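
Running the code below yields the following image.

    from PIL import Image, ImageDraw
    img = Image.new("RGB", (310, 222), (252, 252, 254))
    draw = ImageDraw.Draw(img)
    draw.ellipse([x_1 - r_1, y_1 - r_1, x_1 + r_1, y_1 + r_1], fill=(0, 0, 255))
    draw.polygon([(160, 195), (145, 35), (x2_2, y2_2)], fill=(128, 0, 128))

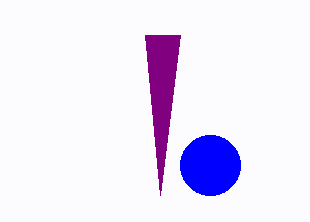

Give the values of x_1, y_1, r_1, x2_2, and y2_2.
x_1 = 210
y_1 = 165
r_1 = 30
x2_2 = 180
y2_2 = 35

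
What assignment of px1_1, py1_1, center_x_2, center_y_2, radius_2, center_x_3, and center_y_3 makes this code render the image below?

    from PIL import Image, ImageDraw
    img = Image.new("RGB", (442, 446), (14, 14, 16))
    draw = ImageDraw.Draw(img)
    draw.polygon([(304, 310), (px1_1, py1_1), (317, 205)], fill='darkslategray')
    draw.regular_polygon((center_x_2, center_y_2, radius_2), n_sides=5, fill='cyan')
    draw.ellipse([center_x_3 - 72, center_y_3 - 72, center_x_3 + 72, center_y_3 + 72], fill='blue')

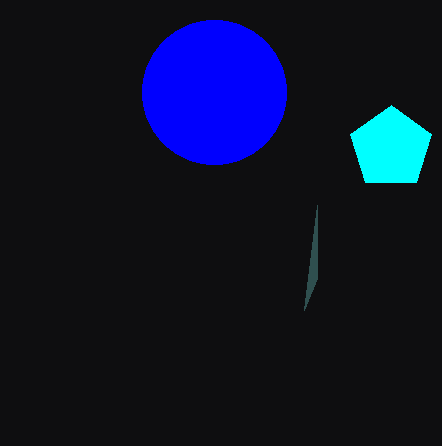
px1_1 = 317
py1_1 = 278
center_x_2 = 391
center_y_2 = 148
radius_2 = 43
center_x_3 = 214
center_y_3 = 92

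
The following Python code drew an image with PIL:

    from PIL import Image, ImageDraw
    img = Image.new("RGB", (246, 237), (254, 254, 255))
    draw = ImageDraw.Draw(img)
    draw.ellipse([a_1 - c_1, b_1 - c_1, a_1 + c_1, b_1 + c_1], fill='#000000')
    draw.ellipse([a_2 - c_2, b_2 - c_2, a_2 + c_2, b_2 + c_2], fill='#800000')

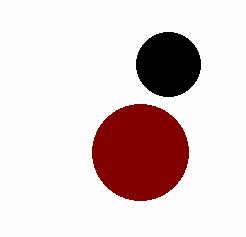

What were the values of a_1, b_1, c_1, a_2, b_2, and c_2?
a_1 = 168, b_1 = 64, c_1 = 32, a_2 = 140, b_2 = 152, c_2 = 48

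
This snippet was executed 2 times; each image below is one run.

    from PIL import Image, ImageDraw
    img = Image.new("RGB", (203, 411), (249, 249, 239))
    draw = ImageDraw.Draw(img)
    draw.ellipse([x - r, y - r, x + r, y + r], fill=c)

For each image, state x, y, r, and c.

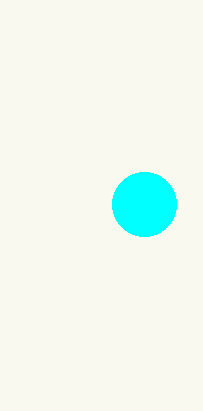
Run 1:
x = 144; y = 204; r = 32; c = 'cyan'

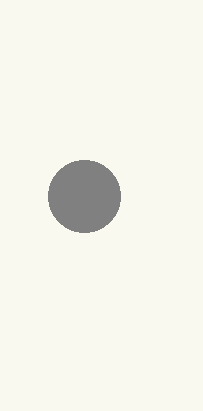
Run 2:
x = 84; y = 196; r = 36; c = 'gray'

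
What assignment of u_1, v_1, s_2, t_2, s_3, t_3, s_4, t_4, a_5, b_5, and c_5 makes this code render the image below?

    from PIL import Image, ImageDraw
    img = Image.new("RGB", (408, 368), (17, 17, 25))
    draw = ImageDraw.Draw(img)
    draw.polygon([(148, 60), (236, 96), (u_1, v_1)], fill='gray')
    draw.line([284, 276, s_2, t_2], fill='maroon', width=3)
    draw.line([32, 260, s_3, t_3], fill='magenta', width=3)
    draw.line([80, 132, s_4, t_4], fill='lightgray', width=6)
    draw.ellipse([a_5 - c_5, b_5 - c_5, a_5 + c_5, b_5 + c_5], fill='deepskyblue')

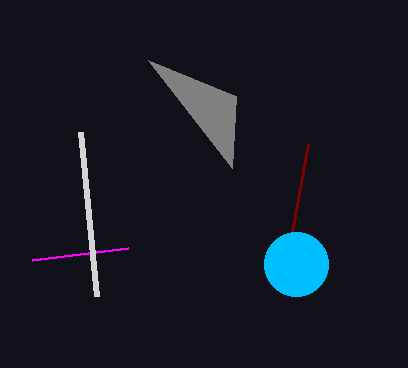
u_1 = 232
v_1 = 168
s_2 = 308
t_2 = 144
s_3 = 128
t_3 = 248
s_4 = 96
t_4 = 296
a_5 = 296
b_5 = 264
c_5 = 32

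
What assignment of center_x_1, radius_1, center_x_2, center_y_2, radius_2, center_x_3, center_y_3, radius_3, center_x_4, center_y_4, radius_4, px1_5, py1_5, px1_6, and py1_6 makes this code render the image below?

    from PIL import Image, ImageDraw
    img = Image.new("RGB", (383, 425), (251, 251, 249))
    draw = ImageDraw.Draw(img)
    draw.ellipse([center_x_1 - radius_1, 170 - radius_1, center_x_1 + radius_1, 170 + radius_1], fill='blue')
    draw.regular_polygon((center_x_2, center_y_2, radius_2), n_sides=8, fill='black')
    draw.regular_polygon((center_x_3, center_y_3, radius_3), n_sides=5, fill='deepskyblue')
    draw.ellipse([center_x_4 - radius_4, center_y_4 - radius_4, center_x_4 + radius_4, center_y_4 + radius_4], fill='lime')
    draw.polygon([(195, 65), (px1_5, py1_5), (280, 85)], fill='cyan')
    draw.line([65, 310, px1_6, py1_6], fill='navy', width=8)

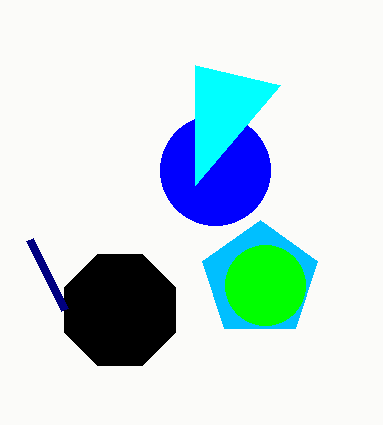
center_x_1 = 215, radius_1 = 55, center_x_2 = 120, center_y_2 = 310, radius_2 = 60, center_x_3 = 260, center_y_3 = 280, radius_3 = 60, center_x_4 = 265, center_y_4 = 285, radius_4 = 40, px1_5 = 195, py1_5 = 185, px1_6 = 30, py1_6 = 240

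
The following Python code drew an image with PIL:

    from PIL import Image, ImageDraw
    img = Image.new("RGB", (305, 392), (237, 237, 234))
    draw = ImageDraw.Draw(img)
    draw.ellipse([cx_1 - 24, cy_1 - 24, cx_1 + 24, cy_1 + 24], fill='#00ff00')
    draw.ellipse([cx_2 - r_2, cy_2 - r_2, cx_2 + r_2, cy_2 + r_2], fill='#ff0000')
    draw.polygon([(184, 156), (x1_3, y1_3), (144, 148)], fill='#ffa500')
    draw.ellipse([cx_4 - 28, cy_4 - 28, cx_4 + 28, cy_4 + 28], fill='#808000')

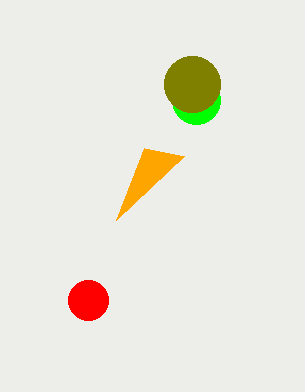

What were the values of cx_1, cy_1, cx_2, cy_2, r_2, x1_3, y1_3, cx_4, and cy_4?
cx_1 = 196; cy_1 = 100; cx_2 = 88; cy_2 = 300; r_2 = 20; x1_3 = 116; y1_3 = 220; cx_4 = 192; cy_4 = 84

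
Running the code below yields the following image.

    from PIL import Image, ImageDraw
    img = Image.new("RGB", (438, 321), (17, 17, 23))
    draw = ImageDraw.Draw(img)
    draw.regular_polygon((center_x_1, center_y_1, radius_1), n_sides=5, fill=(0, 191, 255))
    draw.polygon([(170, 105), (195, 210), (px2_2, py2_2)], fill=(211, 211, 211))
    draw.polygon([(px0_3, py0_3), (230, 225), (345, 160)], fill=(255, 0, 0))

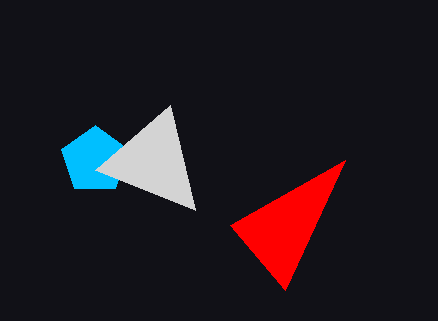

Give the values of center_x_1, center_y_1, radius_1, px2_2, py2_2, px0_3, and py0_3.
center_x_1 = 95; center_y_1 = 160; radius_1 = 35; px2_2 = 95; py2_2 = 170; px0_3 = 285; py0_3 = 290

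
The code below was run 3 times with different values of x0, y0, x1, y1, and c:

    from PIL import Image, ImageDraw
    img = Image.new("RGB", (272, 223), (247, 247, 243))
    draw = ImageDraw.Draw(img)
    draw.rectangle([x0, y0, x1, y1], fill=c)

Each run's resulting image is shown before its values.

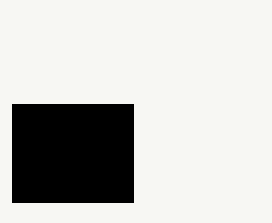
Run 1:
x0 = 12; y0 = 104; x1 = 133; y1 = 202; c = 'black'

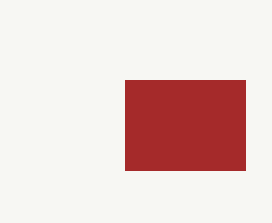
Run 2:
x0 = 125, y0 = 80, x1 = 245, y1 = 170, c = 'brown'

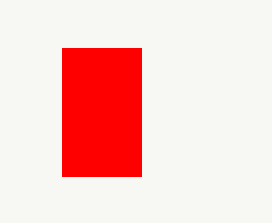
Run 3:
x0 = 62, y0 = 48, x1 = 141, y1 = 176, c = 'red'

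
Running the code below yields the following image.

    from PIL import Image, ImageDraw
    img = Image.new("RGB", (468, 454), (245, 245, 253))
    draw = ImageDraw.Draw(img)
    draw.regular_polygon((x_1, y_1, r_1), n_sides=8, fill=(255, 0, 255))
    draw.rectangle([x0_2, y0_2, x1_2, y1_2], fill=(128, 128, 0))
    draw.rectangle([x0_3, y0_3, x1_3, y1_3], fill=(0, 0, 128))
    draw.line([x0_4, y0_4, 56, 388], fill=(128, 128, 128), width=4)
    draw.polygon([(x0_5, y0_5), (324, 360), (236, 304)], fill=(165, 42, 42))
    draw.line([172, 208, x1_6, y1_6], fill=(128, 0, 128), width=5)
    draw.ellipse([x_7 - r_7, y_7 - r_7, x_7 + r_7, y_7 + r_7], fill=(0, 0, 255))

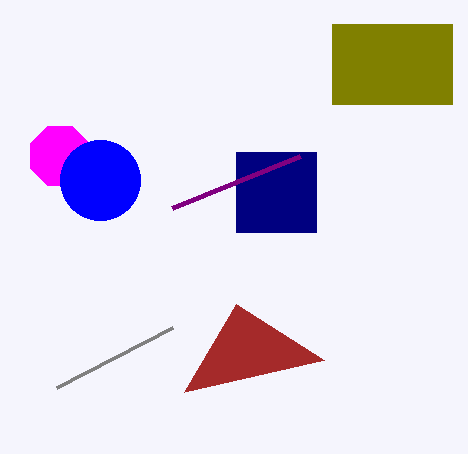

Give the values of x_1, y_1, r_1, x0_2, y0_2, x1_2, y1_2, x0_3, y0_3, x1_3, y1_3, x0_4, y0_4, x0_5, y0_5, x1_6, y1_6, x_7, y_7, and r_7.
x_1 = 60
y_1 = 156
r_1 = 32
x0_2 = 332
y0_2 = 24
x1_2 = 452
y1_2 = 104
x0_3 = 236
y0_3 = 152
x1_3 = 316
y1_3 = 232
x0_4 = 172
y0_4 = 328
x0_5 = 184
y0_5 = 392
x1_6 = 300
y1_6 = 156
x_7 = 100
y_7 = 180
r_7 = 40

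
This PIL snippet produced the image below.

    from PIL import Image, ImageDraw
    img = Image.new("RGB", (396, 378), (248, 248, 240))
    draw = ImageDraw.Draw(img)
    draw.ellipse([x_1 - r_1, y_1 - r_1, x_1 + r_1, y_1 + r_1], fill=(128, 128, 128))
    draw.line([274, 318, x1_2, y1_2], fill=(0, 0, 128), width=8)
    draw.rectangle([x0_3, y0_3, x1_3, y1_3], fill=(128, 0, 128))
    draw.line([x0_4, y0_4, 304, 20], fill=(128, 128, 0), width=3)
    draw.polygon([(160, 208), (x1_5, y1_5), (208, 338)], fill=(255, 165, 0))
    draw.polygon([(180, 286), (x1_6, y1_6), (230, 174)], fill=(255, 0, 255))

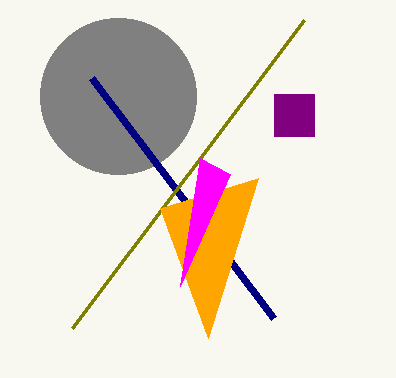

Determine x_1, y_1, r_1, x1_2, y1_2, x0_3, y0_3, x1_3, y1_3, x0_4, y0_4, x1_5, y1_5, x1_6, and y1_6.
x_1 = 118; y_1 = 96; r_1 = 78; x1_2 = 92; y1_2 = 78; x0_3 = 274; y0_3 = 94; x1_3 = 314; y1_3 = 136; x0_4 = 72; y0_4 = 328; x1_5 = 258; y1_5 = 178; x1_6 = 200; y1_6 = 158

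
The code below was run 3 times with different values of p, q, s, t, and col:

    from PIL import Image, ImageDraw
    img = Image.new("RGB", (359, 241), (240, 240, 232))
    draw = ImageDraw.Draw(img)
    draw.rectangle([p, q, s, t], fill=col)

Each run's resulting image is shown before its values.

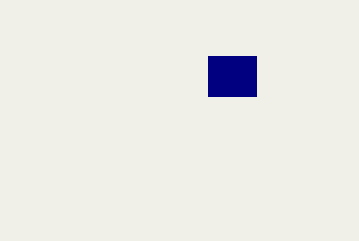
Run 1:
p = 208; q = 56; s = 256; t = 96; col = 'navy'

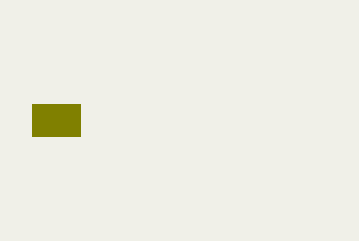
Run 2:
p = 32; q = 104; s = 80; t = 136; col = 'olive'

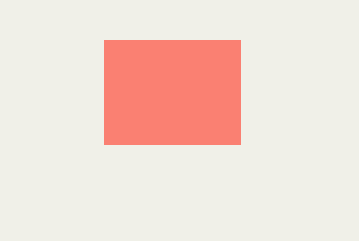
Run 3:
p = 104, q = 40, s = 240, t = 144, col = 'salmon'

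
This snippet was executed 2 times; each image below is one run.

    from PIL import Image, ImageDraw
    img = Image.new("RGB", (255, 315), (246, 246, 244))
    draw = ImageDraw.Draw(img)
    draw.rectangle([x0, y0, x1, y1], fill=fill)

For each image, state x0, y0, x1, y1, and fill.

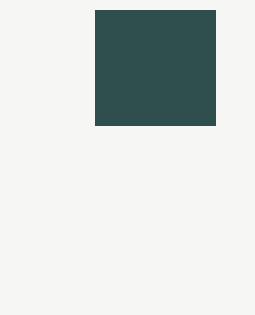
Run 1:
x0 = 95; y0 = 10; x1 = 215; y1 = 125; fill = 'darkslategray'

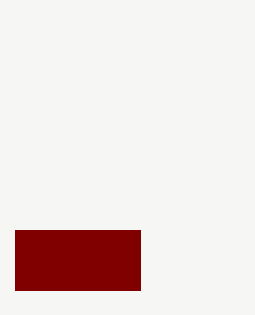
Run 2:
x0 = 15, y0 = 230, x1 = 140, y1 = 290, fill = 'maroon'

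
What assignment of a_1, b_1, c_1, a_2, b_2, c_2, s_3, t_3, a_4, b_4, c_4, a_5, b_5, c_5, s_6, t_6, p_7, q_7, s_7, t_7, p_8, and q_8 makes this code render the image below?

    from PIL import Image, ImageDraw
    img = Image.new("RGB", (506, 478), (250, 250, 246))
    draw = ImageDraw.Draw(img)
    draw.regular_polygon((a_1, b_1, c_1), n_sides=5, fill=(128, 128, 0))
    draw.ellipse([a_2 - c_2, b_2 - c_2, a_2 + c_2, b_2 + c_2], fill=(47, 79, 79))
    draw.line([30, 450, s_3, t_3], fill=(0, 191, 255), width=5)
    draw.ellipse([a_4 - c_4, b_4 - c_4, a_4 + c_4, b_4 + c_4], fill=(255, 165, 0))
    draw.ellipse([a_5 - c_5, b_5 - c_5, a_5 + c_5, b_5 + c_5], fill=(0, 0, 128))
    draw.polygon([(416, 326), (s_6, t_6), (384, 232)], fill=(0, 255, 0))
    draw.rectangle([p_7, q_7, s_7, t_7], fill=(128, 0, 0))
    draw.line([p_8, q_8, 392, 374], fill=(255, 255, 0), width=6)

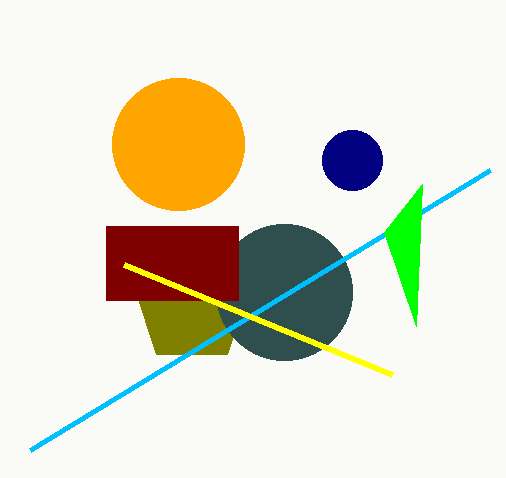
a_1 = 192
b_1 = 306
c_1 = 60
a_2 = 284
b_2 = 292
c_2 = 68
s_3 = 490
t_3 = 170
a_4 = 178
b_4 = 144
c_4 = 66
a_5 = 352
b_5 = 160
c_5 = 30
s_6 = 422
t_6 = 184
p_7 = 106
q_7 = 226
s_7 = 238
t_7 = 300
p_8 = 124
q_8 = 264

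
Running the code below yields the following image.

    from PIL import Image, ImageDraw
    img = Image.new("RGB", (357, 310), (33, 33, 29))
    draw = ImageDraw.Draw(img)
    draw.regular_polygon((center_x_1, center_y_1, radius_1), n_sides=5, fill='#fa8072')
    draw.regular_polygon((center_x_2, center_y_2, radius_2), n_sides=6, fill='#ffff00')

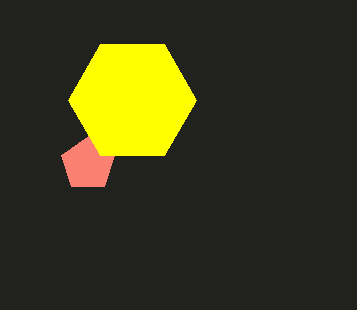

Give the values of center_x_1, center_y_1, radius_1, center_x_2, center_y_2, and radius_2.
center_x_1 = 88
center_y_1 = 164
radius_1 = 28
center_x_2 = 132
center_y_2 = 100
radius_2 = 64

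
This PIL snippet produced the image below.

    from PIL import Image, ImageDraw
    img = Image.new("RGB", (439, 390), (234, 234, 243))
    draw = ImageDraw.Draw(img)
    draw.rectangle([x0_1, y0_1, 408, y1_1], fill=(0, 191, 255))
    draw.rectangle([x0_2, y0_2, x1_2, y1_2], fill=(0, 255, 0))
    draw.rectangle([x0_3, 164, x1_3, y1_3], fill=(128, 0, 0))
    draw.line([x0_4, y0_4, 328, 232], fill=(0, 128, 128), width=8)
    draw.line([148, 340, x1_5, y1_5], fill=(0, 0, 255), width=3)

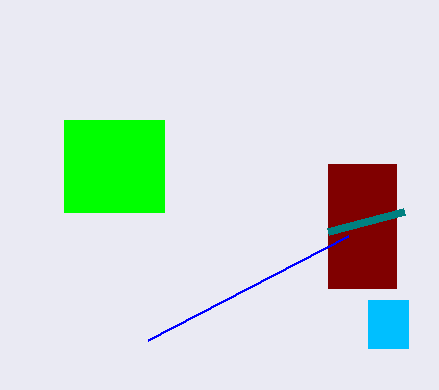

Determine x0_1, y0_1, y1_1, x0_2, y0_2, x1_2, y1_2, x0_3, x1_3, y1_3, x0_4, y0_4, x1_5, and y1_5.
x0_1 = 368
y0_1 = 300
y1_1 = 348
x0_2 = 64
y0_2 = 120
x1_2 = 164
y1_2 = 212
x0_3 = 328
x1_3 = 396
y1_3 = 288
x0_4 = 404
y0_4 = 212
x1_5 = 348
y1_5 = 236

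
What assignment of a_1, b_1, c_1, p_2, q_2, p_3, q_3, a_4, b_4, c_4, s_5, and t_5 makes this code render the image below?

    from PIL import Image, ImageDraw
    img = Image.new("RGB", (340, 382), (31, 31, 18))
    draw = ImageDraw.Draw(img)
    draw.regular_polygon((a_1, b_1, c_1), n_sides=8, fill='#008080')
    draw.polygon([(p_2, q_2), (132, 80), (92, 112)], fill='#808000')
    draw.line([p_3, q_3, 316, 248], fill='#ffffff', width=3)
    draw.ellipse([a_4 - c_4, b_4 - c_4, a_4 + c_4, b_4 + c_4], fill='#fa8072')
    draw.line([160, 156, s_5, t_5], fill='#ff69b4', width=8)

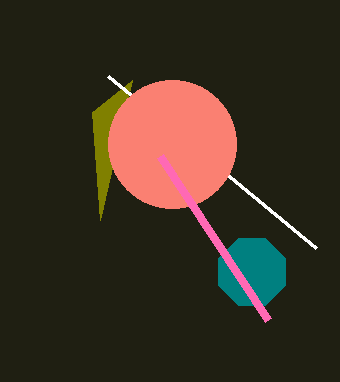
a_1 = 252
b_1 = 272
c_1 = 36
p_2 = 100
q_2 = 220
p_3 = 108
q_3 = 76
a_4 = 172
b_4 = 144
c_4 = 64
s_5 = 268
t_5 = 320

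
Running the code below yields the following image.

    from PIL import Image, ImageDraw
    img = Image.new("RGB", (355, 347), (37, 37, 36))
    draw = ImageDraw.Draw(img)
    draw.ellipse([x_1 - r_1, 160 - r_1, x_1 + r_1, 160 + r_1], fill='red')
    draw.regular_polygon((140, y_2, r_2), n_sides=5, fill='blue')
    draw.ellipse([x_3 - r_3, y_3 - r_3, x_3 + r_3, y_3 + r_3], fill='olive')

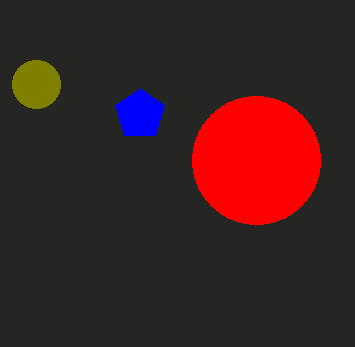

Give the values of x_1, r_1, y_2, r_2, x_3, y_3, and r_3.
x_1 = 256, r_1 = 64, y_2 = 114, r_2 = 26, x_3 = 36, y_3 = 84, r_3 = 24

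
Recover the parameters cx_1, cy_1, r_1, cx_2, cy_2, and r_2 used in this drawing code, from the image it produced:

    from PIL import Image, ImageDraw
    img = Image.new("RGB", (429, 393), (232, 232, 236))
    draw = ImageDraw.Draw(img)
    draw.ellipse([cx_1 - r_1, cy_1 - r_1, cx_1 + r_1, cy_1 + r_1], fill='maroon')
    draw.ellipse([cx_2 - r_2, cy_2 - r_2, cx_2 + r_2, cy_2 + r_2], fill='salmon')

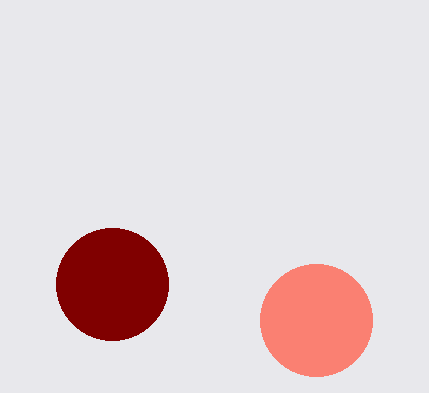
cx_1 = 112
cy_1 = 284
r_1 = 56
cx_2 = 316
cy_2 = 320
r_2 = 56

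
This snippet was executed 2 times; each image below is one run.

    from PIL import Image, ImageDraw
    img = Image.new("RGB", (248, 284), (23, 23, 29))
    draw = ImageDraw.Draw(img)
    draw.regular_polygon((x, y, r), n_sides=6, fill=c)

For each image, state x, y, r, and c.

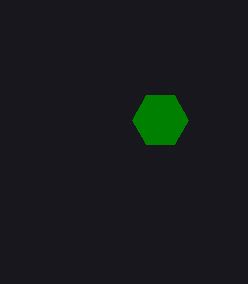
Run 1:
x = 160, y = 120, r = 28, c = 'green'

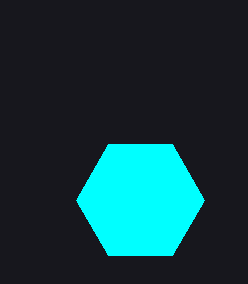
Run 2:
x = 140
y = 200
r = 64
c = 'cyan'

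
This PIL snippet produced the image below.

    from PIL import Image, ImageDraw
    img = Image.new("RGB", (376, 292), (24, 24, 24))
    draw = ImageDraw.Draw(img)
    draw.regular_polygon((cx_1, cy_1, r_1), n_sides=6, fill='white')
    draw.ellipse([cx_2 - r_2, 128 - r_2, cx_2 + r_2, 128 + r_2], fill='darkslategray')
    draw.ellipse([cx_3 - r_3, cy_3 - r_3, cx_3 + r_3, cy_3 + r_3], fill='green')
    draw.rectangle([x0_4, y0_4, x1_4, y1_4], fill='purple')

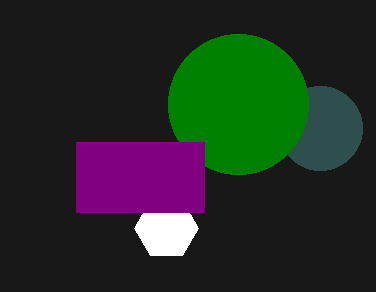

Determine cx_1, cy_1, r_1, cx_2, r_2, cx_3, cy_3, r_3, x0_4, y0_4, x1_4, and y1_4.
cx_1 = 166; cy_1 = 228; r_1 = 32; cx_2 = 320; r_2 = 42; cx_3 = 238; cy_3 = 104; r_3 = 70; x0_4 = 76; y0_4 = 142; x1_4 = 204; y1_4 = 212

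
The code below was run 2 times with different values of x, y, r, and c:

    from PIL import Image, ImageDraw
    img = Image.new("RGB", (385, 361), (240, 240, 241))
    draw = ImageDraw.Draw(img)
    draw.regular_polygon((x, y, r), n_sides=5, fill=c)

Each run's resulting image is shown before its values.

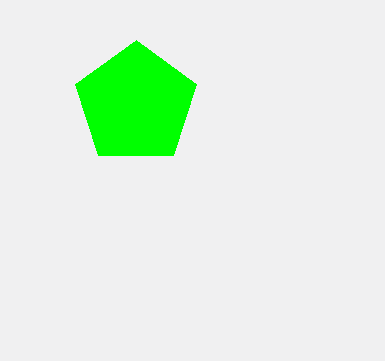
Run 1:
x = 136, y = 104, r = 64, c = 'lime'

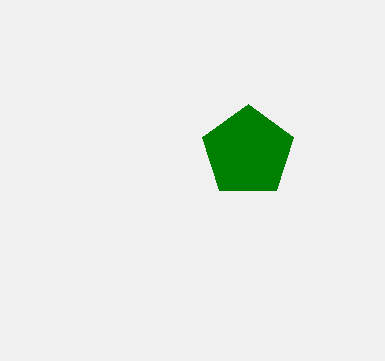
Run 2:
x = 248, y = 152, r = 48, c = 'green'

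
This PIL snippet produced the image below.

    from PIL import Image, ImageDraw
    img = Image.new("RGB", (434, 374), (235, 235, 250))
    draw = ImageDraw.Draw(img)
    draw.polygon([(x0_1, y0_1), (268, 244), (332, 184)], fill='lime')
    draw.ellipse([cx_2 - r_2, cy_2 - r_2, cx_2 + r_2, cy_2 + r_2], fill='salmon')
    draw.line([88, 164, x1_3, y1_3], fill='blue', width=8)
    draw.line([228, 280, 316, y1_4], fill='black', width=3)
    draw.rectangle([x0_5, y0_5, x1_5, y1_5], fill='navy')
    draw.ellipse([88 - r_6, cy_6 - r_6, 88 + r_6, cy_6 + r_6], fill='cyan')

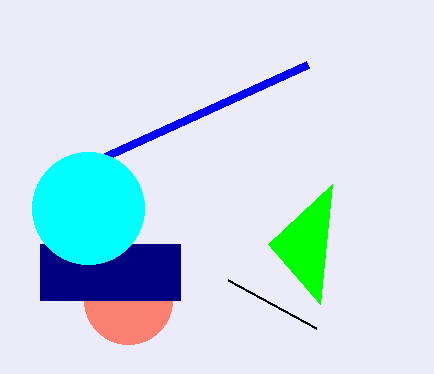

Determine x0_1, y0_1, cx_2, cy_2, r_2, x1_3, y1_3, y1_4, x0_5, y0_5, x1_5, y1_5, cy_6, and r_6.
x0_1 = 320; y0_1 = 304; cx_2 = 128; cy_2 = 300; r_2 = 44; x1_3 = 308; y1_3 = 64; y1_4 = 328; x0_5 = 40; y0_5 = 244; x1_5 = 180; y1_5 = 300; cy_6 = 208; r_6 = 56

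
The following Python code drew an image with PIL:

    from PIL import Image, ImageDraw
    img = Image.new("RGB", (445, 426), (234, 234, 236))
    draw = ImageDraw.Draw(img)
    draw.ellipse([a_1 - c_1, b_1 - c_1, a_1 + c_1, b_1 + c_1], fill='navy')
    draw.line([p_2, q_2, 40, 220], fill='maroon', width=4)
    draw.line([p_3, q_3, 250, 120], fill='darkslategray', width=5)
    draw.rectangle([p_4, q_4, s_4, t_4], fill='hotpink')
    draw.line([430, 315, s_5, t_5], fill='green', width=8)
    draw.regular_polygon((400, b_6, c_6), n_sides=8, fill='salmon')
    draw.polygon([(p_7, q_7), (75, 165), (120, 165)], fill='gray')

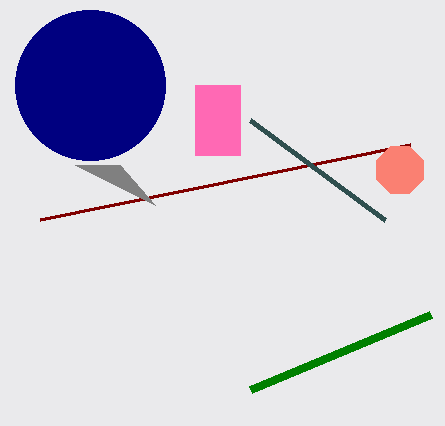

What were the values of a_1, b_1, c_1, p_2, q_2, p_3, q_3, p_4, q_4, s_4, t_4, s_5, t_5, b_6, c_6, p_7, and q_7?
a_1 = 90
b_1 = 85
c_1 = 75
p_2 = 410
q_2 = 145
p_3 = 385
q_3 = 220
p_4 = 195
q_4 = 85
s_4 = 240
t_4 = 155
s_5 = 250
t_5 = 390
b_6 = 170
c_6 = 25
p_7 = 155
q_7 = 205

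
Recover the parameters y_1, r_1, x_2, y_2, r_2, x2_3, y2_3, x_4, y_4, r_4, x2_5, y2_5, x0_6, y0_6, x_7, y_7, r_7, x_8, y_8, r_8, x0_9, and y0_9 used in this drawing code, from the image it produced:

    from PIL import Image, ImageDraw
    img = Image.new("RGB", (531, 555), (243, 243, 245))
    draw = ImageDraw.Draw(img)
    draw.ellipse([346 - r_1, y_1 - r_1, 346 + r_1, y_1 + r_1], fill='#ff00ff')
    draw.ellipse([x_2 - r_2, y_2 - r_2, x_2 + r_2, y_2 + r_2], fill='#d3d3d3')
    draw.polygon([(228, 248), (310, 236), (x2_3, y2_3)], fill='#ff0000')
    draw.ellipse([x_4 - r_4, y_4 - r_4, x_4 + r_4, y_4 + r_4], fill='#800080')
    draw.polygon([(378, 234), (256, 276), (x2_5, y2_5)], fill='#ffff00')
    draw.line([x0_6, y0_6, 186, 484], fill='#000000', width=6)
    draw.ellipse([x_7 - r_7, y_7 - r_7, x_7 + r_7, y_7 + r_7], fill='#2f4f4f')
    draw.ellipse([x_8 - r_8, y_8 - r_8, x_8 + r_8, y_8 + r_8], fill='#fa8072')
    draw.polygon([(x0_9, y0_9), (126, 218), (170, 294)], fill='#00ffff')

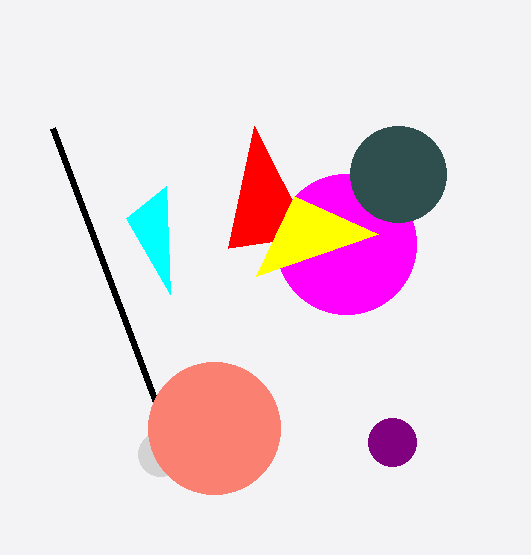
y_1 = 244, r_1 = 70, x_2 = 160, y_2 = 454, r_2 = 22, x2_3 = 254, y2_3 = 126, x_4 = 392, y_4 = 442, r_4 = 24, x2_5 = 294, y2_5 = 196, x0_6 = 52, y0_6 = 128, x_7 = 398, y_7 = 174, r_7 = 48, x_8 = 214, y_8 = 428, r_8 = 66, x0_9 = 166, y0_9 = 186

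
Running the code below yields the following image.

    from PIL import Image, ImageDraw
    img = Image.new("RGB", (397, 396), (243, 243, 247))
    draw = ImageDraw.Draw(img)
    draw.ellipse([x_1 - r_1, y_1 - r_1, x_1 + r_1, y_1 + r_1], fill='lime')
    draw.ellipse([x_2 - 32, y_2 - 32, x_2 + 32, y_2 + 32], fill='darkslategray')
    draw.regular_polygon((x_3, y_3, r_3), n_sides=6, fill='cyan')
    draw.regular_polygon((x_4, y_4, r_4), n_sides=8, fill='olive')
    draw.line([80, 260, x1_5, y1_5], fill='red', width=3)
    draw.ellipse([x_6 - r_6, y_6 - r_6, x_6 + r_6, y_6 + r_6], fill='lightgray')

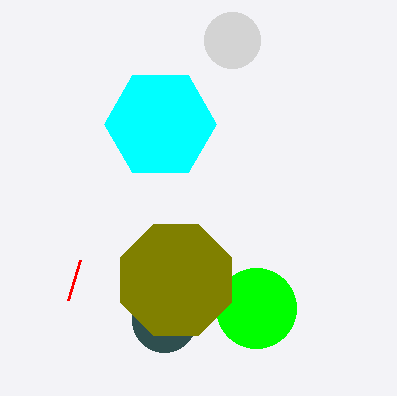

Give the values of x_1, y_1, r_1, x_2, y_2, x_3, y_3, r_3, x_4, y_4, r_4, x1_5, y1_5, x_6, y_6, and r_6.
x_1 = 256
y_1 = 308
r_1 = 40
x_2 = 164
y_2 = 320
x_3 = 160
y_3 = 124
r_3 = 56
x_4 = 176
y_4 = 280
r_4 = 60
x1_5 = 68
y1_5 = 300
x_6 = 232
y_6 = 40
r_6 = 28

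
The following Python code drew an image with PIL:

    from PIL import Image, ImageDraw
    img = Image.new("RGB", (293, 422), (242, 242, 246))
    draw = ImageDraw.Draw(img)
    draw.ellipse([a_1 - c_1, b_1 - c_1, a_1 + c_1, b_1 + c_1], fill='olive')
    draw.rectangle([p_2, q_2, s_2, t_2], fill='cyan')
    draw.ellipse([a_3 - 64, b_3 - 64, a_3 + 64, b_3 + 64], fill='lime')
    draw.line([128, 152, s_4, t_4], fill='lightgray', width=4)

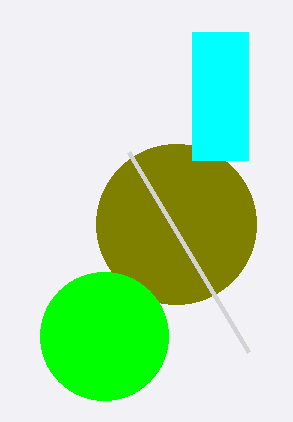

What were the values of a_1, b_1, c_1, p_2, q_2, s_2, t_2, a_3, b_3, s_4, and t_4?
a_1 = 176
b_1 = 224
c_1 = 80
p_2 = 192
q_2 = 32
s_2 = 248
t_2 = 160
a_3 = 104
b_3 = 336
s_4 = 248
t_4 = 352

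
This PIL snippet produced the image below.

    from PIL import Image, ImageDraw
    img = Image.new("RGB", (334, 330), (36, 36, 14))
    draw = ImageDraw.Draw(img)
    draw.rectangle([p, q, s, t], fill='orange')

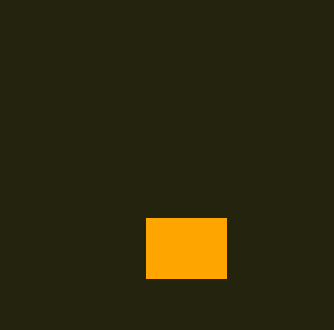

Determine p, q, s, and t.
p = 146, q = 218, s = 226, t = 278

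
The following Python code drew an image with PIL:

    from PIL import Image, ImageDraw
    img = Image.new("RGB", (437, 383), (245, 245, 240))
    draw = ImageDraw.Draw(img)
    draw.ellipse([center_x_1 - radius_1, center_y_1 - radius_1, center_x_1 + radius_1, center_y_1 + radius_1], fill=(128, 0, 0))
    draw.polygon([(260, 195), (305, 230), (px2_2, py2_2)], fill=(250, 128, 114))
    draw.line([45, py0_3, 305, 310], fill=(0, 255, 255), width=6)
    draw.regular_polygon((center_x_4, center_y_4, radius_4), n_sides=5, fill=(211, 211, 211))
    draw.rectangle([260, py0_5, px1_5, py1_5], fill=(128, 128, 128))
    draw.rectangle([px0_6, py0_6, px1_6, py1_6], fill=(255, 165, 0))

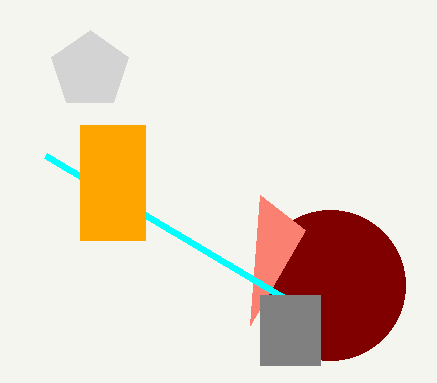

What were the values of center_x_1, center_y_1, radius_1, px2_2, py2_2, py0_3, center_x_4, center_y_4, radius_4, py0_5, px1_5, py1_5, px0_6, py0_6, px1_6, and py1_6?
center_x_1 = 330
center_y_1 = 285
radius_1 = 75
px2_2 = 250
py2_2 = 325
py0_3 = 155
center_x_4 = 90
center_y_4 = 70
radius_4 = 40
py0_5 = 295
px1_5 = 320
py1_5 = 365
px0_6 = 80
py0_6 = 125
px1_6 = 145
py1_6 = 240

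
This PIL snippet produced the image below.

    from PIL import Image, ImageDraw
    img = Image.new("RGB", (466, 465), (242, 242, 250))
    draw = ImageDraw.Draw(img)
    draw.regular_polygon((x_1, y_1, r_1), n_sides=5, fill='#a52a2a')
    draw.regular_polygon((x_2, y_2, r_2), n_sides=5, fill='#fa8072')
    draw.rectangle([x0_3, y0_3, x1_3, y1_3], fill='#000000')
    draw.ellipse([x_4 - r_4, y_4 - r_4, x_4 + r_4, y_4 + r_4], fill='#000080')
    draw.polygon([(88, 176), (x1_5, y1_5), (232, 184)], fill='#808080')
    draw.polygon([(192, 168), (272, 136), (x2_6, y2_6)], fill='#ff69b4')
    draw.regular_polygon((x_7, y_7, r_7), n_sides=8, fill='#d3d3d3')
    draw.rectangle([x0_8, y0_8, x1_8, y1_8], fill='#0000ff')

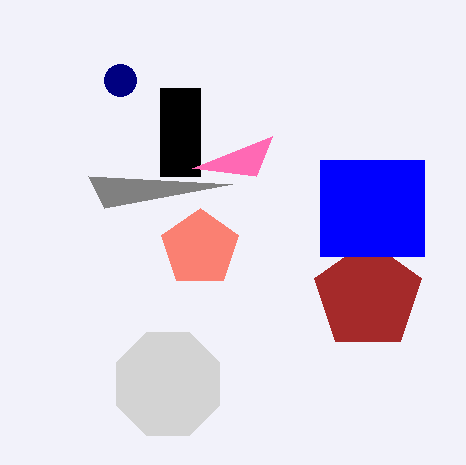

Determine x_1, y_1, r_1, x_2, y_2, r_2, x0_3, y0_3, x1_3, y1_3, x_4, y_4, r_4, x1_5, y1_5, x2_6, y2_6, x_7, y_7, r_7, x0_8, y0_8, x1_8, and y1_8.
x_1 = 368
y_1 = 296
r_1 = 56
x_2 = 200
y_2 = 248
r_2 = 40
x0_3 = 160
y0_3 = 88
x1_3 = 200
y1_3 = 176
x_4 = 120
y_4 = 80
r_4 = 16
x1_5 = 104
y1_5 = 208
x2_6 = 256
y2_6 = 176
x_7 = 168
y_7 = 384
r_7 = 56
x0_8 = 320
y0_8 = 160
x1_8 = 424
y1_8 = 256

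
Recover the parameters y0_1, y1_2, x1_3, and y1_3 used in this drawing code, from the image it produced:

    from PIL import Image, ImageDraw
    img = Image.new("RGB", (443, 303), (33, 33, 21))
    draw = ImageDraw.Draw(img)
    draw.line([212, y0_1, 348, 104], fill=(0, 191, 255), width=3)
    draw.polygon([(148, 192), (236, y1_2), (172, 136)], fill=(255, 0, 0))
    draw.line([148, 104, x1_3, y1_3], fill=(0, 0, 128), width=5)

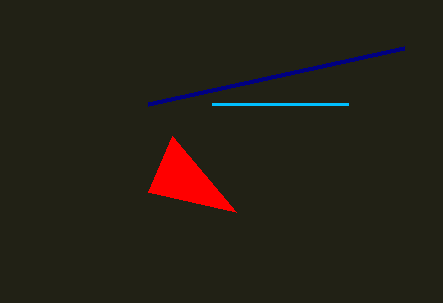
y0_1 = 104
y1_2 = 212
x1_3 = 404
y1_3 = 48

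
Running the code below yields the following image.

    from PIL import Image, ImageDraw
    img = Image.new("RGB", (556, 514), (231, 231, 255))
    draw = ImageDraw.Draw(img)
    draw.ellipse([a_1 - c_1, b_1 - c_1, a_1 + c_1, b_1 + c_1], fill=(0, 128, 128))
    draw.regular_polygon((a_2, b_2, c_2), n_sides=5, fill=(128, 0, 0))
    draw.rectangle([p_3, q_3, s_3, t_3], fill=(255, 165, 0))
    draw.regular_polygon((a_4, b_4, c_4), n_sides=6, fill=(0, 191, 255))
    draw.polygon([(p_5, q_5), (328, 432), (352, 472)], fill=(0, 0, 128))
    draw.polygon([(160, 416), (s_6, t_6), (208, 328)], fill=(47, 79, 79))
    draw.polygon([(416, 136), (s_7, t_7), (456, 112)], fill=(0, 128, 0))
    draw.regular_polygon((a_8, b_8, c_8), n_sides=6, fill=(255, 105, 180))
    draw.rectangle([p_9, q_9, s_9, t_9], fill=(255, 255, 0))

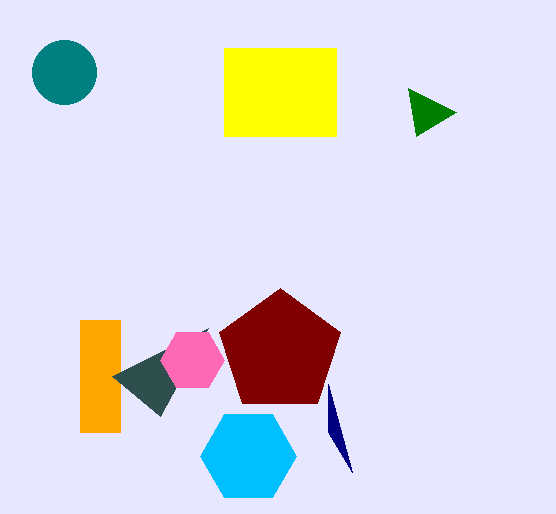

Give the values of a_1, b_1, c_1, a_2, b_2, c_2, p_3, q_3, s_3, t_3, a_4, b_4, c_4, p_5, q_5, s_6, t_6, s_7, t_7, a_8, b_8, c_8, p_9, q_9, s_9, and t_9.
a_1 = 64
b_1 = 72
c_1 = 32
a_2 = 280
b_2 = 352
c_2 = 64
p_3 = 80
q_3 = 320
s_3 = 120
t_3 = 432
a_4 = 248
b_4 = 456
c_4 = 48
p_5 = 328
q_5 = 384
s_6 = 112
t_6 = 376
s_7 = 408
t_7 = 88
a_8 = 192
b_8 = 360
c_8 = 32
p_9 = 224
q_9 = 48
s_9 = 336
t_9 = 136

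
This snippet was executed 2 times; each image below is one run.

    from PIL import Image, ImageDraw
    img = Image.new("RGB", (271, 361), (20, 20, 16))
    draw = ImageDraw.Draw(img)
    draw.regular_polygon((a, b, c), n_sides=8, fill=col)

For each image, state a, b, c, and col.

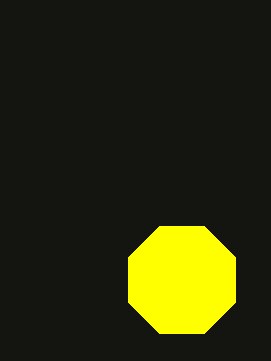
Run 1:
a = 182, b = 280, c = 58, col = 'yellow'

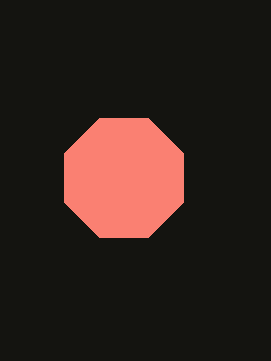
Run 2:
a = 124; b = 178; c = 64; col = 'salmon'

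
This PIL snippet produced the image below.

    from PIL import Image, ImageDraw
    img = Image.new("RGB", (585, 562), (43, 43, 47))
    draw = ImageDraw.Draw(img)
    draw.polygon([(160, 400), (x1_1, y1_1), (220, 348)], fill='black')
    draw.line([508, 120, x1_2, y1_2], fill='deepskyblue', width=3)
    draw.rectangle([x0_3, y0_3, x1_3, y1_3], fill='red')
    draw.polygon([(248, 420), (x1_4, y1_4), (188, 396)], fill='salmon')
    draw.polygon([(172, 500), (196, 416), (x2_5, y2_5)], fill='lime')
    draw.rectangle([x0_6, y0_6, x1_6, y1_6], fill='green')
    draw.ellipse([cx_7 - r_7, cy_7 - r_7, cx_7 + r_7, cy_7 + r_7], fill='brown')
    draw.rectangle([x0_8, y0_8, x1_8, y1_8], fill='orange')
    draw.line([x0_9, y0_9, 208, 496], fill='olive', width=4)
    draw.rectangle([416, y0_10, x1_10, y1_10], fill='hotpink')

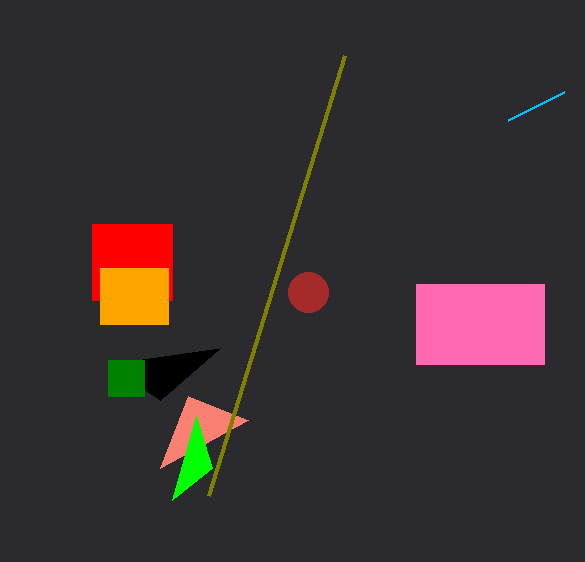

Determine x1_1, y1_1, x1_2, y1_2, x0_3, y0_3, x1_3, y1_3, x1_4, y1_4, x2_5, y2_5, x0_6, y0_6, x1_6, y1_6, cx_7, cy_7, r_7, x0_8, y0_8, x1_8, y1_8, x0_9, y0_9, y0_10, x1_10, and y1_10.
x1_1 = 108
y1_1 = 364
x1_2 = 564
y1_2 = 92
x0_3 = 92
y0_3 = 224
x1_3 = 172
y1_3 = 300
x1_4 = 160
y1_4 = 468
x2_5 = 212
y2_5 = 468
x0_6 = 108
y0_6 = 360
x1_6 = 144
y1_6 = 396
cx_7 = 308
cy_7 = 292
r_7 = 20
x0_8 = 100
y0_8 = 268
x1_8 = 168
y1_8 = 324
x0_9 = 344
y0_9 = 56
y0_10 = 284
x1_10 = 544
y1_10 = 364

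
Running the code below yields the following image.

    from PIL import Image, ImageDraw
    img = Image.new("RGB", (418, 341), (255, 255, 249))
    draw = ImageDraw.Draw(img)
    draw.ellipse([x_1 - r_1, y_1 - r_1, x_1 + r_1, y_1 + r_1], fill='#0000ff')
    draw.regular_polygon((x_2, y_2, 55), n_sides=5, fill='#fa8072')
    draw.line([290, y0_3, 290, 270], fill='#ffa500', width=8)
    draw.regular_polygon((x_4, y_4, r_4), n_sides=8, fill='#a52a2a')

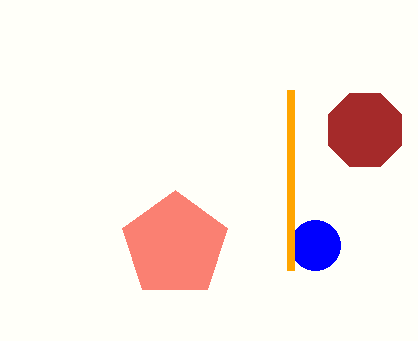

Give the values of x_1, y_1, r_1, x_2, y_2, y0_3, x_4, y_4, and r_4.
x_1 = 315; y_1 = 245; r_1 = 25; x_2 = 175; y_2 = 245; y0_3 = 90; x_4 = 365; y_4 = 130; r_4 = 40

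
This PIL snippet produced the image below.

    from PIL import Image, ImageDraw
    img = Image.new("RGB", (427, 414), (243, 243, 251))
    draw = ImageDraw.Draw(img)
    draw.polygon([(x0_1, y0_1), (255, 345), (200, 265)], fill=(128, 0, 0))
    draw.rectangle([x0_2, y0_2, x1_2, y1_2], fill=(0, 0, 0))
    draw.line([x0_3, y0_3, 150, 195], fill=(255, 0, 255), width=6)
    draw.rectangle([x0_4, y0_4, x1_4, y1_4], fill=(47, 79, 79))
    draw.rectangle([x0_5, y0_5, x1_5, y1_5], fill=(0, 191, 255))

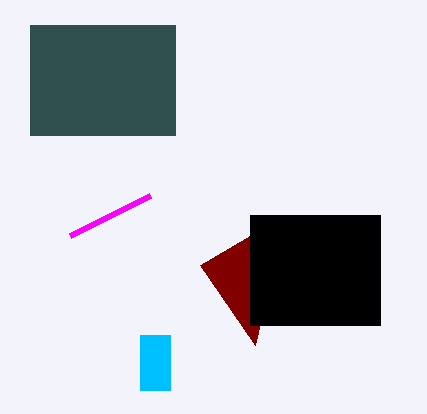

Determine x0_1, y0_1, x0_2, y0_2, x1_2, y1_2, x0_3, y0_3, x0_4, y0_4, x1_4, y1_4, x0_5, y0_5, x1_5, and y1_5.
x0_1 = 285; y0_1 = 215; x0_2 = 250; y0_2 = 215; x1_2 = 380; y1_2 = 325; x0_3 = 70; y0_3 = 235; x0_4 = 30; y0_4 = 25; x1_4 = 175; y1_4 = 135; x0_5 = 140; y0_5 = 335; x1_5 = 170; y1_5 = 390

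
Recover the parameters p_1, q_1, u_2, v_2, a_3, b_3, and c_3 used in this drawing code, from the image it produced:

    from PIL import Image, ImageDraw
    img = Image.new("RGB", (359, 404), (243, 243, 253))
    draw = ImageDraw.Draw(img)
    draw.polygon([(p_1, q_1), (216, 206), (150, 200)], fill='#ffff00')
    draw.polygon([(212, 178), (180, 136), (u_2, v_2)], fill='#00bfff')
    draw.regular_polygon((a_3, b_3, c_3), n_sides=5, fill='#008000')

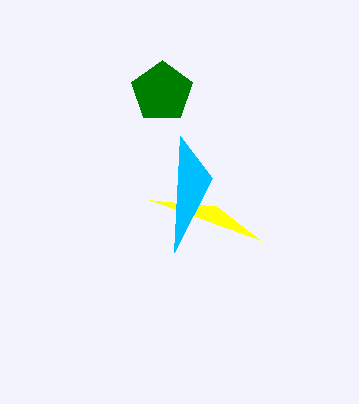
p_1 = 260; q_1 = 240; u_2 = 174; v_2 = 252; a_3 = 162; b_3 = 92; c_3 = 32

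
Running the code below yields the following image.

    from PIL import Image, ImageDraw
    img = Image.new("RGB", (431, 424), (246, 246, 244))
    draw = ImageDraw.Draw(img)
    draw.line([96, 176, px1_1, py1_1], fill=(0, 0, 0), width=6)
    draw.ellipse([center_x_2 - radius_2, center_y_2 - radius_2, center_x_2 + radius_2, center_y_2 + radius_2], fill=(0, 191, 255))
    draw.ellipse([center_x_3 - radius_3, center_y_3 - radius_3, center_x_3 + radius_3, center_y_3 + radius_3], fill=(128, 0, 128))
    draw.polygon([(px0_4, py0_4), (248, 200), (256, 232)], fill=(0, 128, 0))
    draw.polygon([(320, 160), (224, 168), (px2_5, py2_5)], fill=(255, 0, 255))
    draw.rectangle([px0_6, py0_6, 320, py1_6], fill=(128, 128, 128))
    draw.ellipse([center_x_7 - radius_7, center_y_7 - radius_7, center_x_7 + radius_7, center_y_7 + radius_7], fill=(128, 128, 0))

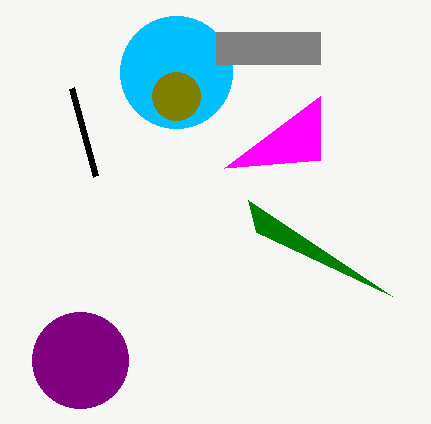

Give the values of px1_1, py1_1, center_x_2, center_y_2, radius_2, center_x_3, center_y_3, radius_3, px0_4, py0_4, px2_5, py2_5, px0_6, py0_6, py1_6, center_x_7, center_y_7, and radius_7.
px1_1 = 72
py1_1 = 88
center_x_2 = 176
center_y_2 = 72
radius_2 = 56
center_x_3 = 80
center_y_3 = 360
radius_3 = 48
px0_4 = 392
py0_4 = 296
px2_5 = 320
py2_5 = 96
px0_6 = 216
py0_6 = 32
py1_6 = 64
center_x_7 = 176
center_y_7 = 96
radius_7 = 24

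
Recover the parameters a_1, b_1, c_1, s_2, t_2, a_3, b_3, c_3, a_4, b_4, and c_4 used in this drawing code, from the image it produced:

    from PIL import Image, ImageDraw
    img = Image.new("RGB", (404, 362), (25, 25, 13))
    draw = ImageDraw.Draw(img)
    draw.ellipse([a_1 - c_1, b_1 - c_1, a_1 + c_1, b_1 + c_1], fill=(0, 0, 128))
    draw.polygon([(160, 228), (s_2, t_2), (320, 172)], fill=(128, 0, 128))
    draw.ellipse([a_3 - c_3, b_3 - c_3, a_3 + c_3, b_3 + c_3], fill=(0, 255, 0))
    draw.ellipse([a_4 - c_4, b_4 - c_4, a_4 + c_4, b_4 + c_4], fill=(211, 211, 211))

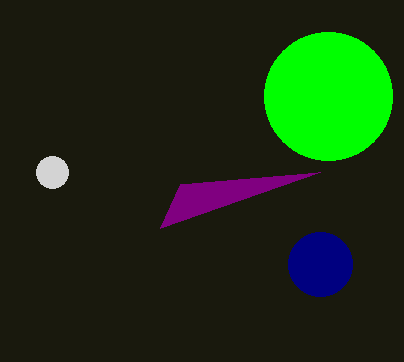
a_1 = 320; b_1 = 264; c_1 = 32; s_2 = 180; t_2 = 184; a_3 = 328; b_3 = 96; c_3 = 64; a_4 = 52; b_4 = 172; c_4 = 16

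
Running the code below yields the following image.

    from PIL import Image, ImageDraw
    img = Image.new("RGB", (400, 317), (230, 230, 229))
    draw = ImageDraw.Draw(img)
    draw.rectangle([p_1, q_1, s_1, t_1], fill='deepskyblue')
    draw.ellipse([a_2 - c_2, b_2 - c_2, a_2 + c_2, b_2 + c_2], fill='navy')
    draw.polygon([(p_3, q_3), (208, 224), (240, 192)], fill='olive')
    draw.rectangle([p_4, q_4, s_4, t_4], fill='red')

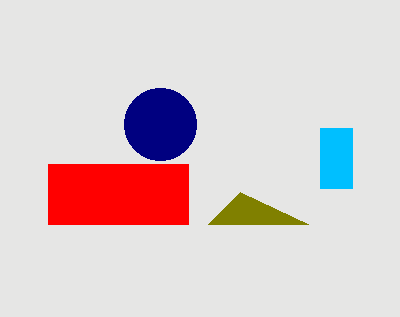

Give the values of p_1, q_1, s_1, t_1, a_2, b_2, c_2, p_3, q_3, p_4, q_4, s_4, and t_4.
p_1 = 320
q_1 = 128
s_1 = 352
t_1 = 188
a_2 = 160
b_2 = 124
c_2 = 36
p_3 = 308
q_3 = 224
p_4 = 48
q_4 = 164
s_4 = 188
t_4 = 224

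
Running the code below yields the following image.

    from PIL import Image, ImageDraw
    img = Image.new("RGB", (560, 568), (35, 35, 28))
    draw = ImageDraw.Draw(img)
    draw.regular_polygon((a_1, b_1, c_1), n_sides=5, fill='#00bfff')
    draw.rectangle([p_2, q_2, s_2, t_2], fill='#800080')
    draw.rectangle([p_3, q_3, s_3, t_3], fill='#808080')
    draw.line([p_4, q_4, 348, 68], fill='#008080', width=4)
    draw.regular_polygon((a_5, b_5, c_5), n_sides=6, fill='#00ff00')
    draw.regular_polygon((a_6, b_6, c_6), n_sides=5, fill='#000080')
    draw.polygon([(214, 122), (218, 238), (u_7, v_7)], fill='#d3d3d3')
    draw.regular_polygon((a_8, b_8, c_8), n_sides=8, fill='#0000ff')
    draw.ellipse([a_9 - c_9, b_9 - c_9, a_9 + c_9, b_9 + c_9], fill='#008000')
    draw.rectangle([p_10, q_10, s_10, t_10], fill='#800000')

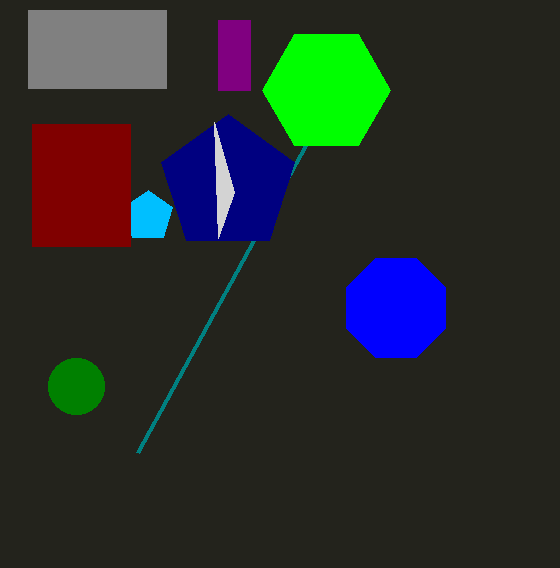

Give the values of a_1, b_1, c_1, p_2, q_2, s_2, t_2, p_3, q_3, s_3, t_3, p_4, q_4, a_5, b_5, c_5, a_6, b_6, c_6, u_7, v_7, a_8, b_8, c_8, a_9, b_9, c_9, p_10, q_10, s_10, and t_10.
a_1 = 148, b_1 = 216, c_1 = 26, p_2 = 218, q_2 = 20, s_2 = 250, t_2 = 90, p_3 = 28, q_3 = 10, s_3 = 166, t_3 = 88, p_4 = 138, q_4 = 452, a_5 = 326, b_5 = 90, c_5 = 64, a_6 = 228, b_6 = 184, c_6 = 70, u_7 = 234, v_7 = 192, a_8 = 396, b_8 = 308, c_8 = 54, a_9 = 76, b_9 = 386, c_9 = 28, p_10 = 32, q_10 = 124, s_10 = 130, t_10 = 246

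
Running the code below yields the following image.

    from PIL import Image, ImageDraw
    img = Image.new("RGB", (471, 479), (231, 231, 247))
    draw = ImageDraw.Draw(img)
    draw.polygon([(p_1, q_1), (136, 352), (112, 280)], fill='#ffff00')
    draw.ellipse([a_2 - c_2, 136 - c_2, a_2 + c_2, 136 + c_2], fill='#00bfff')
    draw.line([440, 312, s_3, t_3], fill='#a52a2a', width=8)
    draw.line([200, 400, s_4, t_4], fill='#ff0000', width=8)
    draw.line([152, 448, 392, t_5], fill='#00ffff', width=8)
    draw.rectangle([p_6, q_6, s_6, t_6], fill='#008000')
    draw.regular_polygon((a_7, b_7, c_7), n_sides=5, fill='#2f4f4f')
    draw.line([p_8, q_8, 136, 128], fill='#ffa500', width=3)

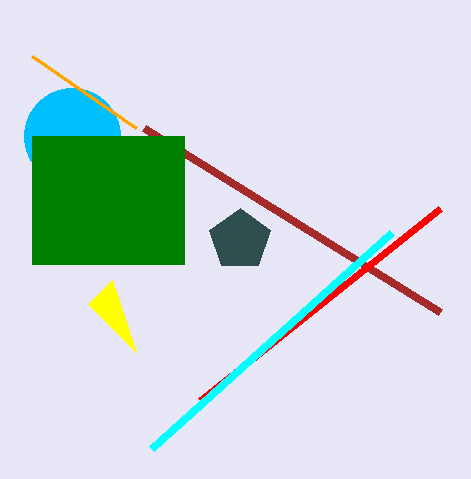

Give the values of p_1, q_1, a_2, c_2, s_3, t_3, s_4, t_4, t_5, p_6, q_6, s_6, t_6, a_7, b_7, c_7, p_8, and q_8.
p_1 = 88; q_1 = 304; a_2 = 72; c_2 = 48; s_3 = 144; t_3 = 128; s_4 = 440; t_4 = 208; t_5 = 232; p_6 = 32; q_6 = 136; s_6 = 184; t_6 = 264; a_7 = 240; b_7 = 240; c_7 = 32; p_8 = 32; q_8 = 56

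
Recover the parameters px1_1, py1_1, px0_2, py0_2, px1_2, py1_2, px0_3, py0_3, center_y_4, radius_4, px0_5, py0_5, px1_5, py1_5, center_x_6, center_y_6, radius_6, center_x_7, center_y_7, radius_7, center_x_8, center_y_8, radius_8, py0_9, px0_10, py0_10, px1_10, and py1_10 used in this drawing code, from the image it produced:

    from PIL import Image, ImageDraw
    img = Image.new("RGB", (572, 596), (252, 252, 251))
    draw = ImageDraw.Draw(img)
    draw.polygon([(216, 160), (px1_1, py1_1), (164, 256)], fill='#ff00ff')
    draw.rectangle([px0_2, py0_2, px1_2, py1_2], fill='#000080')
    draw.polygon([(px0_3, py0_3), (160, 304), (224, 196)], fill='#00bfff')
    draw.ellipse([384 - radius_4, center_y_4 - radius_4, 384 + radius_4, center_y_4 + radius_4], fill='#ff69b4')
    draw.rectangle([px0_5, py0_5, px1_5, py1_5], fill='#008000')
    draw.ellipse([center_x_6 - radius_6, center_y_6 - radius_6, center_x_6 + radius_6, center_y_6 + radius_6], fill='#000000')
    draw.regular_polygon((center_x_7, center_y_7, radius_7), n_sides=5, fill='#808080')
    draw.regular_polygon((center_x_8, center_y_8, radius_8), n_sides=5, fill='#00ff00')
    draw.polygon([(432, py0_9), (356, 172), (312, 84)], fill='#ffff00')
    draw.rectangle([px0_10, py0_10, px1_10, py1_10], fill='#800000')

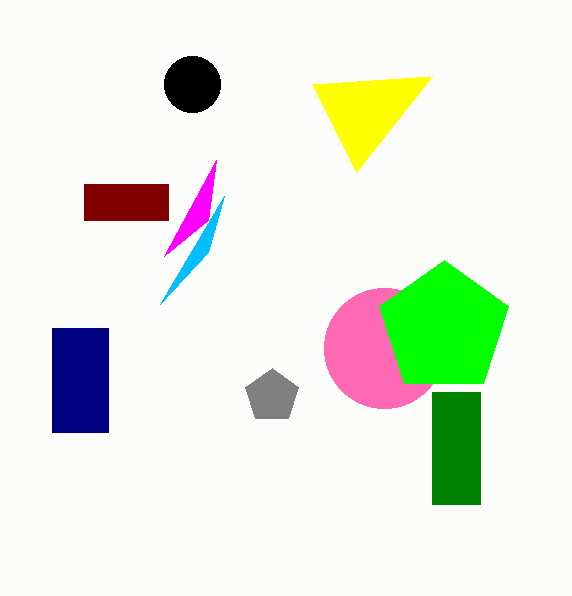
px1_1 = 208; py1_1 = 220; px0_2 = 52; py0_2 = 328; px1_2 = 108; py1_2 = 432; px0_3 = 208; py0_3 = 252; center_y_4 = 348; radius_4 = 60; px0_5 = 432; py0_5 = 392; px1_5 = 480; py1_5 = 504; center_x_6 = 192; center_y_6 = 84; radius_6 = 28; center_x_7 = 272; center_y_7 = 396; radius_7 = 28; center_x_8 = 444; center_y_8 = 328; radius_8 = 68; py0_9 = 76; px0_10 = 84; py0_10 = 184; px1_10 = 168; py1_10 = 220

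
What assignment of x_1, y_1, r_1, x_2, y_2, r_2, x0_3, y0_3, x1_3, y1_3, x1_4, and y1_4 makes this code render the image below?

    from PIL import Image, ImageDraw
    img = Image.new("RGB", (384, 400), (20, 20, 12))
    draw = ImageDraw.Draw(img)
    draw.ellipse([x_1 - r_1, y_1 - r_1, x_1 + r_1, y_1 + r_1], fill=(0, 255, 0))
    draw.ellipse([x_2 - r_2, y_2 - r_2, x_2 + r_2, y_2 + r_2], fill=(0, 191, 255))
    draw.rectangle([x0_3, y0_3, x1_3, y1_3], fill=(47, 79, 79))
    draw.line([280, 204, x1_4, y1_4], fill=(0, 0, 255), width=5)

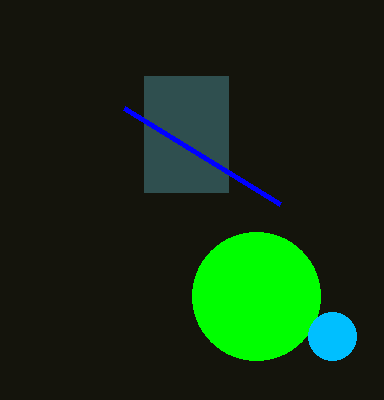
x_1 = 256, y_1 = 296, r_1 = 64, x_2 = 332, y_2 = 336, r_2 = 24, x0_3 = 144, y0_3 = 76, x1_3 = 228, y1_3 = 192, x1_4 = 124, y1_4 = 108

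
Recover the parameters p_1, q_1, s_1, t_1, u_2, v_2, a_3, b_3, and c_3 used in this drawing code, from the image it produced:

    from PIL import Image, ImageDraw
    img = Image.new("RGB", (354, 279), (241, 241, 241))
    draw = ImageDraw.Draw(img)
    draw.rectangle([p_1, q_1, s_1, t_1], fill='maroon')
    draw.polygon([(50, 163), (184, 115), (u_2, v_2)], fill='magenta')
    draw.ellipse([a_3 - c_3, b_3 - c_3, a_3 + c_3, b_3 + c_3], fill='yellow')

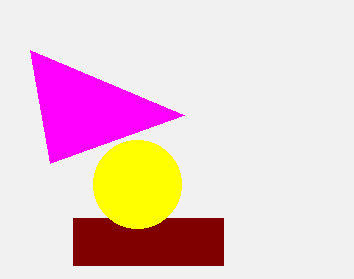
p_1 = 73; q_1 = 218; s_1 = 223; t_1 = 265; u_2 = 30; v_2 = 50; a_3 = 137; b_3 = 184; c_3 = 44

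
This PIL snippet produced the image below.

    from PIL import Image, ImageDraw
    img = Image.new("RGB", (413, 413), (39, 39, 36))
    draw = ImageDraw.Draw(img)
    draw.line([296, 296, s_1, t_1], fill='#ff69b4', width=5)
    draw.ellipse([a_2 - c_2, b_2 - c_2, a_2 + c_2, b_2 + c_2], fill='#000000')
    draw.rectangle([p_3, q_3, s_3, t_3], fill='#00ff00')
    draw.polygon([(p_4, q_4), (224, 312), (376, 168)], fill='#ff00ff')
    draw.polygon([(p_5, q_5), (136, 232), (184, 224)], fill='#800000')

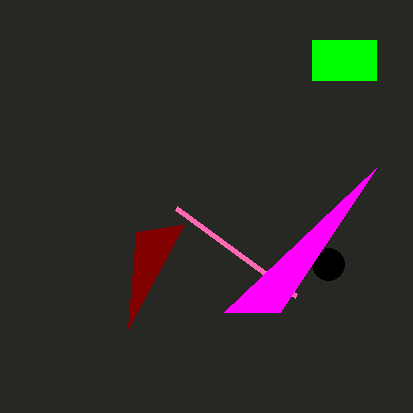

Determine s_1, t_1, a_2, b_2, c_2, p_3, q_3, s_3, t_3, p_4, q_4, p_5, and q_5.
s_1 = 176
t_1 = 208
a_2 = 328
b_2 = 264
c_2 = 16
p_3 = 312
q_3 = 40
s_3 = 376
t_3 = 80
p_4 = 280
q_4 = 312
p_5 = 128
q_5 = 328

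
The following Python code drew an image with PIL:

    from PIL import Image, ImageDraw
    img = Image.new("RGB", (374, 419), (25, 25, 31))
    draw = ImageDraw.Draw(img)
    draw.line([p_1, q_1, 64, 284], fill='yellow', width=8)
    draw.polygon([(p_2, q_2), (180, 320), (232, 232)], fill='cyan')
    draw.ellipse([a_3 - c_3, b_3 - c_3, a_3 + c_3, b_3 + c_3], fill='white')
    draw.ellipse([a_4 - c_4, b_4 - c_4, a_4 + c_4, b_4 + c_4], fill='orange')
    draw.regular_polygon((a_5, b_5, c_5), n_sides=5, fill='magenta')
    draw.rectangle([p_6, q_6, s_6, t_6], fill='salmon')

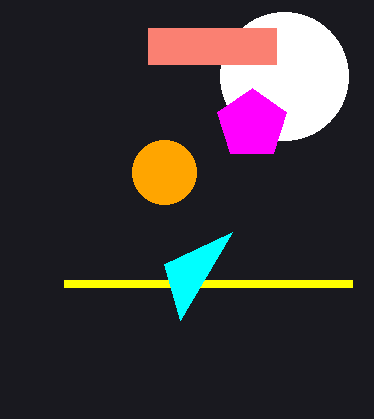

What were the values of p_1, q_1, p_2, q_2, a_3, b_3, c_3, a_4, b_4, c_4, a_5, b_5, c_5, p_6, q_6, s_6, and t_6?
p_1 = 352
q_1 = 284
p_2 = 164
q_2 = 264
a_3 = 284
b_3 = 76
c_3 = 64
a_4 = 164
b_4 = 172
c_4 = 32
a_5 = 252
b_5 = 124
c_5 = 36
p_6 = 148
q_6 = 28
s_6 = 276
t_6 = 64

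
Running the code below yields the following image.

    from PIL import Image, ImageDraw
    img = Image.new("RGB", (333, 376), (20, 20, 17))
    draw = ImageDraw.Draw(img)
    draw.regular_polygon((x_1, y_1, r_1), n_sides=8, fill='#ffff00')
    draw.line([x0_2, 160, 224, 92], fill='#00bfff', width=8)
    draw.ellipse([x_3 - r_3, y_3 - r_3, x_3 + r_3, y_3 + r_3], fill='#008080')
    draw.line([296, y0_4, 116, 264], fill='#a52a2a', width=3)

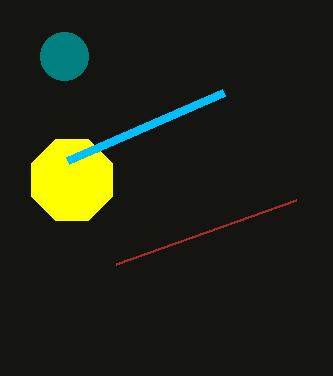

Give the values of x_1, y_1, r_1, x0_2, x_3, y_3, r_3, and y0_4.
x_1 = 72; y_1 = 180; r_1 = 44; x0_2 = 68; x_3 = 64; y_3 = 56; r_3 = 24; y0_4 = 200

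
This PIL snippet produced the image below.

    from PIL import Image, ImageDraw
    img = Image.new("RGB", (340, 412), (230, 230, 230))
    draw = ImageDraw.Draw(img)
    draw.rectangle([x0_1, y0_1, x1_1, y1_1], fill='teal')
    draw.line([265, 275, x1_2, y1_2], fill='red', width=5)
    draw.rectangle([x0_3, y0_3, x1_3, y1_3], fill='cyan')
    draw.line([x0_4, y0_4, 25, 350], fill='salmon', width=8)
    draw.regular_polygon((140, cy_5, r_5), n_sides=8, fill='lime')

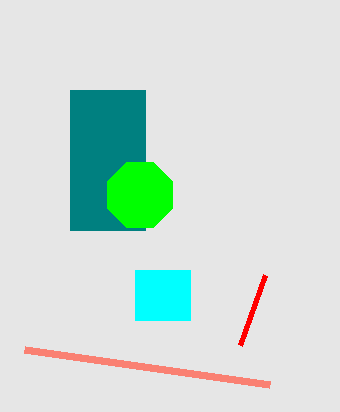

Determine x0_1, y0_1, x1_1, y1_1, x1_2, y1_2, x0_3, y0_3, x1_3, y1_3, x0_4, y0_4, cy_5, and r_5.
x0_1 = 70; y0_1 = 90; x1_1 = 145; y1_1 = 230; x1_2 = 240; y1_2 = 345; x0_3 = 135; y0_3 = 270; x1_3 = 190; y1_3 = 320; x0_4 = 270; y0_4 = 385; cy_5 = 195; r_5 = 35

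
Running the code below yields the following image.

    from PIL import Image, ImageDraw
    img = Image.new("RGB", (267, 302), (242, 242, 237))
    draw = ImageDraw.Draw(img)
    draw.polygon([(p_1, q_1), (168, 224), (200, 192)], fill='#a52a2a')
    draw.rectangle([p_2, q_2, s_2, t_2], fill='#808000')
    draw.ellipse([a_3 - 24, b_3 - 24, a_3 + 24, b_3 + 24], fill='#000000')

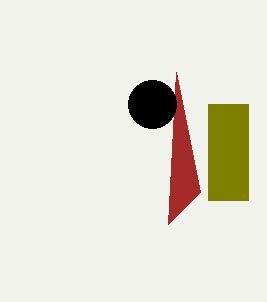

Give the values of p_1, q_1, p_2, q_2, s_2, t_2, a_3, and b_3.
p_1 = 176; q_1 = 72; p_2 = 208; q_2 = 104; s_2 = 248; t_2 = 200; a_3 = 152; b_3 = 104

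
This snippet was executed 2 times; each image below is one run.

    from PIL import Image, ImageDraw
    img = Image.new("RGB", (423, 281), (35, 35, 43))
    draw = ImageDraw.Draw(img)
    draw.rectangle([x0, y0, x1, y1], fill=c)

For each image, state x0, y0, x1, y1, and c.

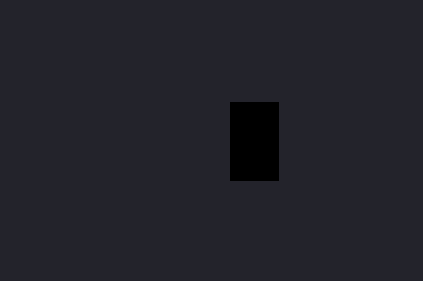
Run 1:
x0 = 230; y0 = 102; x1 = 278; y1 = 180; c = 'black'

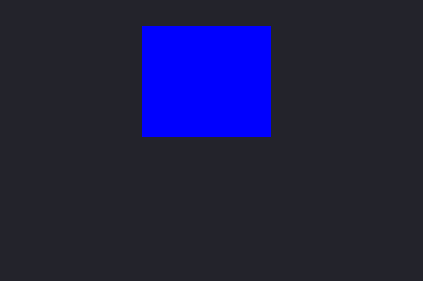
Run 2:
x0 = 142, y0 = 26, x1 = 270, y1 = 136, c = 'blue'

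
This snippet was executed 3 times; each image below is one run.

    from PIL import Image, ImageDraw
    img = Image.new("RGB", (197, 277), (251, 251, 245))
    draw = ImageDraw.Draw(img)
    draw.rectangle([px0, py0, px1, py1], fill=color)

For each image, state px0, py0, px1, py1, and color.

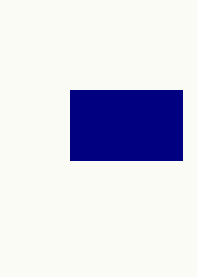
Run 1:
px0 = 70; py0 = 90; px1 = 182; py1 = 160; color = 'navy'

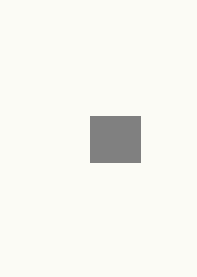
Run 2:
px0 = 90; py0 = 116; px1 = 140; py1 = 162; color = 'gray'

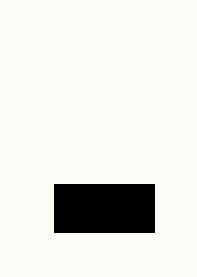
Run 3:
px0 = 54; py0 = 184; px1 = 154; py1 = 232; color = 'black'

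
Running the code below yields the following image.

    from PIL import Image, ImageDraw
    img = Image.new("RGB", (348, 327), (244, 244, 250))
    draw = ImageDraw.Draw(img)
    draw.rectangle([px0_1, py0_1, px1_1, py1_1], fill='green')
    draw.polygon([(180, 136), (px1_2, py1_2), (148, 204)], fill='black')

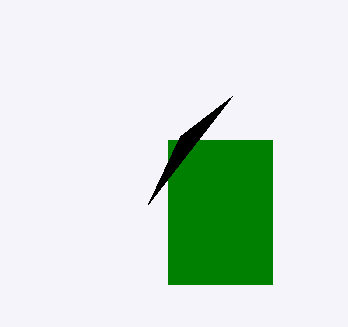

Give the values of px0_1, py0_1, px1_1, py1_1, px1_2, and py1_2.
px0_1 = 168, py0_1 = 140, px1_1 = 272, py1_1 = 284, px1_2 = 232, py1_2 = 96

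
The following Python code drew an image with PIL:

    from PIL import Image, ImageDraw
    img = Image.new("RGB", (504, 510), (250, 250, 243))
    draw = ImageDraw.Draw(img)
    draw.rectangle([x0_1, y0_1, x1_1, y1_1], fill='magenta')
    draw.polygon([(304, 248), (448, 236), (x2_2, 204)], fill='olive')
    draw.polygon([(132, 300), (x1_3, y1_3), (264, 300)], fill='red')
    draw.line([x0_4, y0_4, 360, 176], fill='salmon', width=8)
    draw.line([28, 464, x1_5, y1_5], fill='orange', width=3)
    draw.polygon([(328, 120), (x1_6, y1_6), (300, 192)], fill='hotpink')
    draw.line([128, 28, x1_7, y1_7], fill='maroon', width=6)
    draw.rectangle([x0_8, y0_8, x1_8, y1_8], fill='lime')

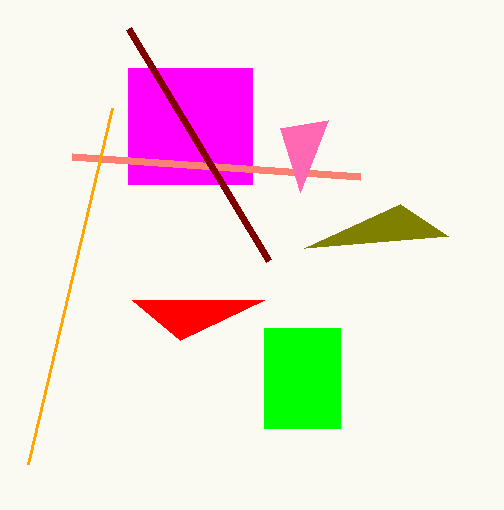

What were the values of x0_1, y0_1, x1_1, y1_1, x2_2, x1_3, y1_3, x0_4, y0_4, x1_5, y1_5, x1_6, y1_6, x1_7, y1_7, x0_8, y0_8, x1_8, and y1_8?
x0_1 = 128
y0_1 = 68
x1_1 = 252
y1_1 = 184
x2_2 = 400
x1_3 = 180
y1_3 = 340
x0_4 = 72
y0_4 = 156
x1_5 = 112
y1_5 = 108
x1_6 = 280
y1_6 = 128
x1_7 = 268
y1_7 = 260
x0_8 = 264
y0_8 = 328
x1_8 = 340
y1_8 = 428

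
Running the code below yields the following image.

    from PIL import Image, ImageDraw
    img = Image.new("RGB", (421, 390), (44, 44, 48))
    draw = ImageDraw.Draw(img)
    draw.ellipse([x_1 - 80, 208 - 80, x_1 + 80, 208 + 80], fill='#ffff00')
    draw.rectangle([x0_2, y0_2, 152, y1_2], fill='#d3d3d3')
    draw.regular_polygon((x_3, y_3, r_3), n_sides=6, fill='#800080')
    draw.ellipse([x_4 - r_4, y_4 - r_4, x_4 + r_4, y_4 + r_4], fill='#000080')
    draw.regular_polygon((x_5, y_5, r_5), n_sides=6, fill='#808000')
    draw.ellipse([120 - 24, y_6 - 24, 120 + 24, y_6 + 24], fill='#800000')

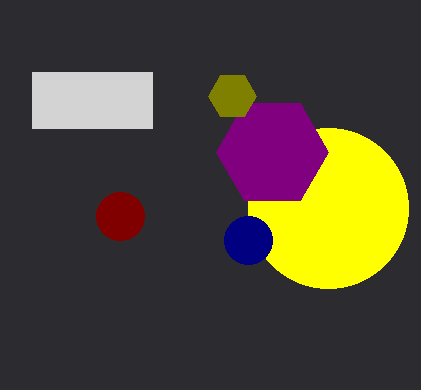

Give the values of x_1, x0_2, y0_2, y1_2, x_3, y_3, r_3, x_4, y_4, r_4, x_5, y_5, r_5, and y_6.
x_1 = 328
x0_2 = 32
y0_2 = 72
y1_2 = 128
x_3 = 272
y_3 = 152
r_3 = 56
x_4 = 248
y_4 = 240
r_4 = 24
x_5 = 232
y_5 = 96
r_5 = 24
y_6 = 216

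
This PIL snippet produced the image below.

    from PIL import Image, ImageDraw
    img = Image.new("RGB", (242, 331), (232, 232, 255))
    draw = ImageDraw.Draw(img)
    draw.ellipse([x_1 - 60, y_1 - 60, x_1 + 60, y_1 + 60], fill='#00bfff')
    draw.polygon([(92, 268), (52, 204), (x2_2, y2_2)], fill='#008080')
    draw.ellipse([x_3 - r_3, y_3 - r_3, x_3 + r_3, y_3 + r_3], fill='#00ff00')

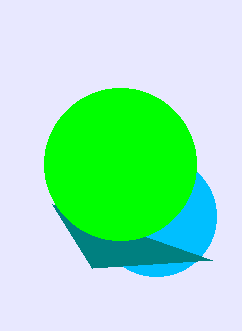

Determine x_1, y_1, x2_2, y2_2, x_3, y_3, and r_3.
x_1 = 156
y_1 = 216
x2_2 = 212
y2_2 = 260
x_3 = 120
y_3 = 164
r_3 = 76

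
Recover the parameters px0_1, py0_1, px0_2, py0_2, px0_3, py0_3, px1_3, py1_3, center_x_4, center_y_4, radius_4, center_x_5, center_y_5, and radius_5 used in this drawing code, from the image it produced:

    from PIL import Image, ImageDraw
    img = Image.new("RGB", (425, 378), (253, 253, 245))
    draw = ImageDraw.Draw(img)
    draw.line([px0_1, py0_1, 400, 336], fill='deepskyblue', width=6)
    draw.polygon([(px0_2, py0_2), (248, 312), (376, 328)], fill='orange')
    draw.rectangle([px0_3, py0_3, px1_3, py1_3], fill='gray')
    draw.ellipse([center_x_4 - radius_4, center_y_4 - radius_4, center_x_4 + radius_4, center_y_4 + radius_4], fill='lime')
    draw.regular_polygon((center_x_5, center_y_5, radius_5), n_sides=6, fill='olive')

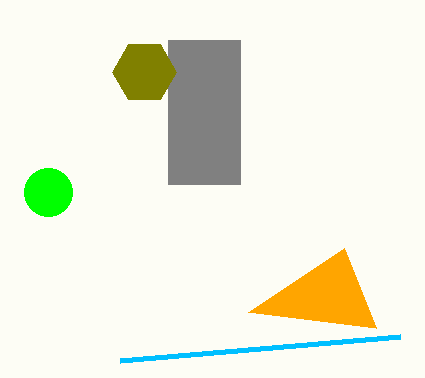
px0_1 = 120, py0_1 = 360, px0_2 = 344, py0_2 = 248, px0_3 = 168, py0_3 = 40, px1_3 = 240, py1_3 = 184, center_x_4 = 48, center_y_4 = 192, radius_4 = 24, center_x_5 = 144, center_y_5 = 72, radius_5 = 32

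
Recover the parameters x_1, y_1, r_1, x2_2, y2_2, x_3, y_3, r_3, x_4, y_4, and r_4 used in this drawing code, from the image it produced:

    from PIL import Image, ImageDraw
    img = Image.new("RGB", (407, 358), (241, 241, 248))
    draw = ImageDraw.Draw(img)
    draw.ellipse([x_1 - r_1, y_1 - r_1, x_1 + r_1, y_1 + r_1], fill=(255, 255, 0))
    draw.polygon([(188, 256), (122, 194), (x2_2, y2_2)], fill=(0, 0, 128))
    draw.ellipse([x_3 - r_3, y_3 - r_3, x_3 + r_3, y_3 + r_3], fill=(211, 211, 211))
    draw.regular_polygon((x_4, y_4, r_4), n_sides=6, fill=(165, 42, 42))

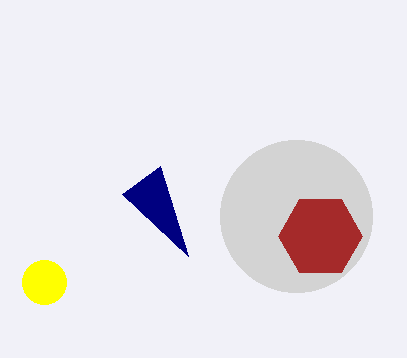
x_1 = 44; y_1 = 282; r_1 = 22; x2_2 = 160; y2_2 = 166; x_3 = 296; y_3 = 216; r_3 = 76; x_4 = 320; y_4 = 236; r_4 = 42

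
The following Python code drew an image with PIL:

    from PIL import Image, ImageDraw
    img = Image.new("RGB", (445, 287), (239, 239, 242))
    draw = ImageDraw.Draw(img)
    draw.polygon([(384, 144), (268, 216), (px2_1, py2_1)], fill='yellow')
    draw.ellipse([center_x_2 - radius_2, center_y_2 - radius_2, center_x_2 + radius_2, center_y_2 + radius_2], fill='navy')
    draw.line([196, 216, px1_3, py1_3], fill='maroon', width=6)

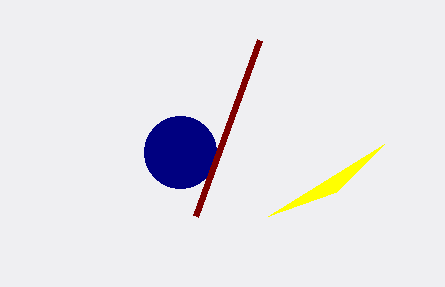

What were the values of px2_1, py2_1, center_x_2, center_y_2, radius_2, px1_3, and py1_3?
px2_1 = 336
py2_1 = 192
center_x_2 = 180
center_y_2 = 152
radius_2 = 36
px1_3 = 260
py1_3 = 40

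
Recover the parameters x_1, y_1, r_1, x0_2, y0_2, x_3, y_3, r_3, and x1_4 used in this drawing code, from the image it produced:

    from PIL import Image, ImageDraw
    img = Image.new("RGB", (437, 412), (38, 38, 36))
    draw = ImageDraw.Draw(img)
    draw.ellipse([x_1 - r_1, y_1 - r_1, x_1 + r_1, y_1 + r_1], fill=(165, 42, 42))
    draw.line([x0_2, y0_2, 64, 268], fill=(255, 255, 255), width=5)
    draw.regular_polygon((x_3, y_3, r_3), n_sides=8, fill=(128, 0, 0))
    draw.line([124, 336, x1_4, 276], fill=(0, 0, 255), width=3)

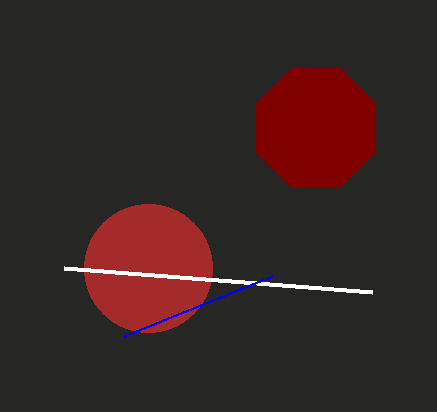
x_1 = 148
y_1 = 268
r_1 = 64
x0_2 = 372
y0_2 = 292
x_3 = 316
y_3 = 128
r_3 = 64
x1_4 = 272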